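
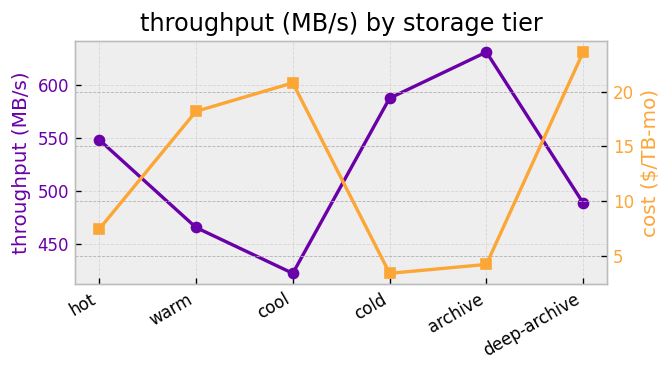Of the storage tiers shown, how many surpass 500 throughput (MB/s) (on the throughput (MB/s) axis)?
3

Above 500: hot, cold, archive.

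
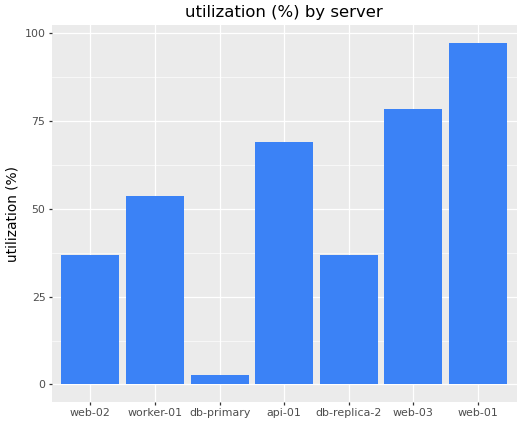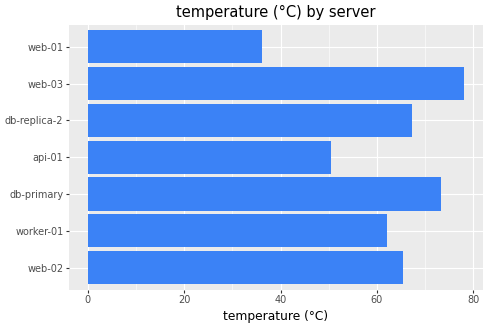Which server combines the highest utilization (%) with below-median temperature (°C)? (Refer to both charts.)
Chart 2 median temperature (°C) ≈ 70; below-median servers: worker-01, api-01, web-01. Among those, web-01 has the highest utilization (%) (≈ 100).

web-01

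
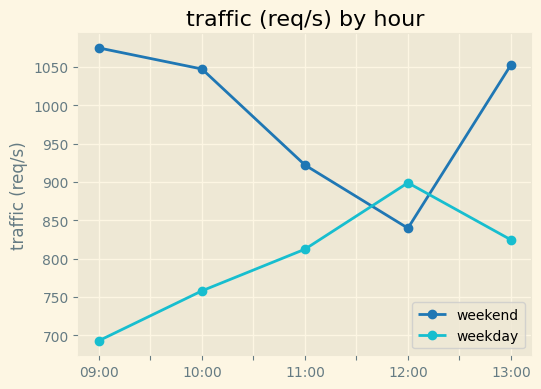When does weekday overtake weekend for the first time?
11:00: weekday ≈ 800 vs weekend ≈ 900 (not yet); 12:00: weekday ≈ 900 vs weekend ≈ 850 (first crossover).

12:00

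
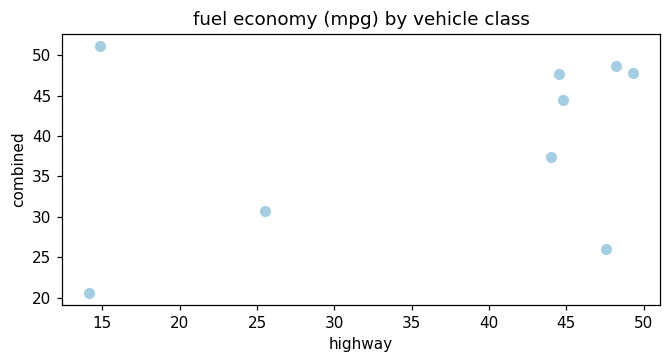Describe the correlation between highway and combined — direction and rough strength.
Points are positively correlated; weak (|r| ≈ 0.3).

positive, weak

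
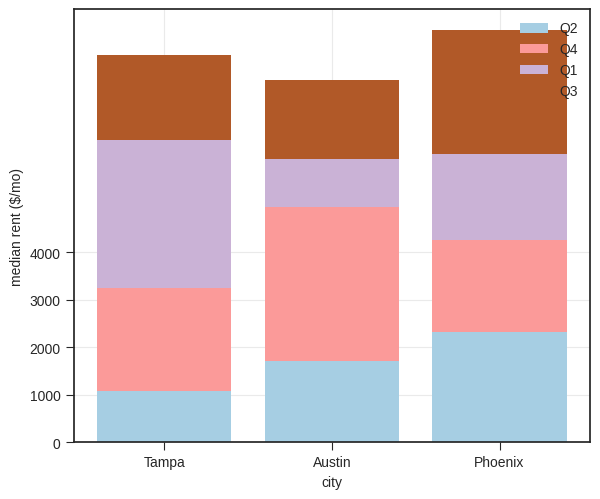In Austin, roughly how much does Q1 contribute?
≈ 1000

Q1 top ≈ 6000, bottom ≈ 5000; segment ≈ 1000.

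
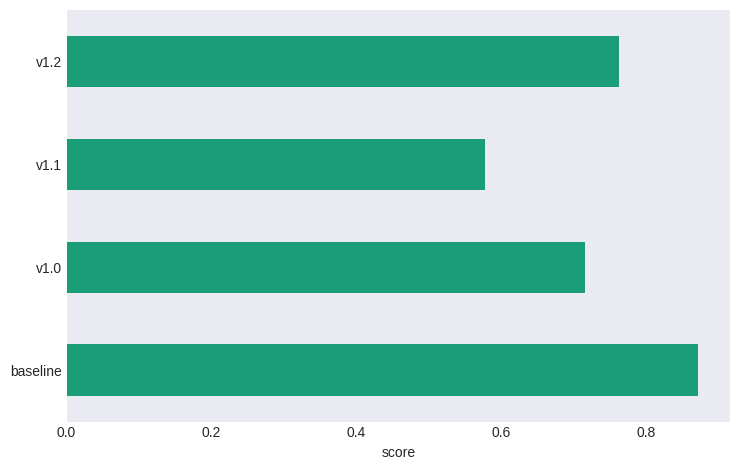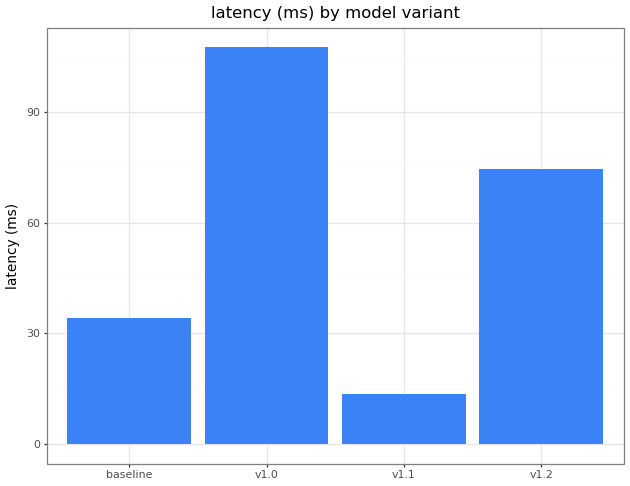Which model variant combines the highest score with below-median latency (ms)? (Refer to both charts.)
Chart 2 median latency (ms) ≈ 50; below-median model variants: baseline, v1.1. Among those, baseline has the highest score (≈ 0.9).

baseline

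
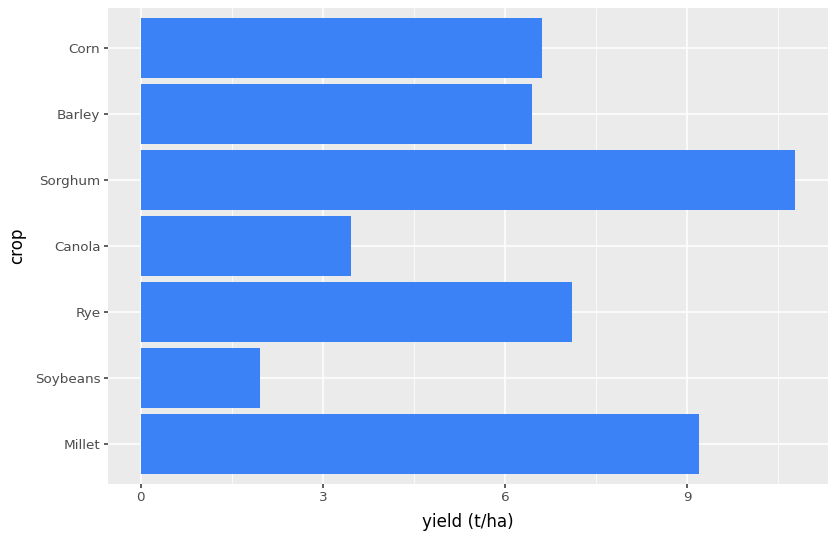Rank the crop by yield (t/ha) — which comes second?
Top 3: Sorghum ≈ 11, Millet ≈ 9, Rye ≈ 7.

Millet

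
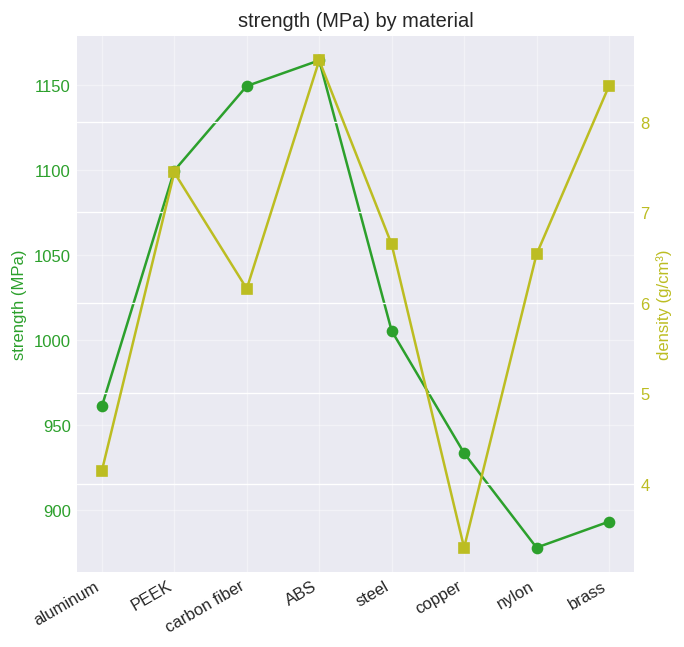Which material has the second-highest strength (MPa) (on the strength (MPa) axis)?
carbon fiber

Top 3 (on the strength (MPa) axis): ABS ≈ 1175, carbon fiber ≈ 1150, PEEK ≈ 1100.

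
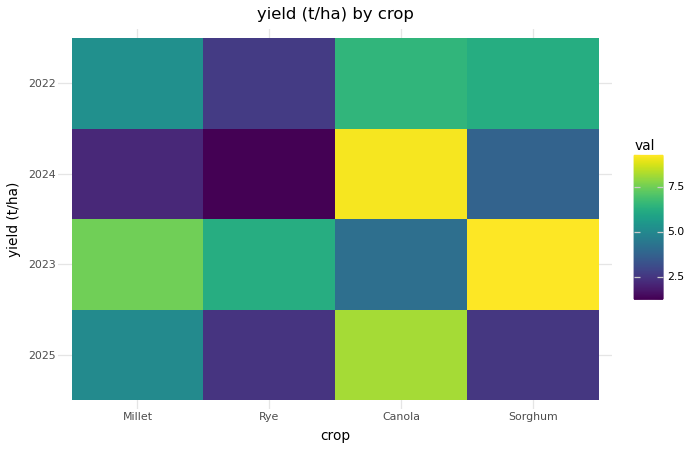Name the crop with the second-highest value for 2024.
Sorghum

Top 3 for 2024: Canola ≈ 9, Sorghum ≈ 4, Millet ≈ 2.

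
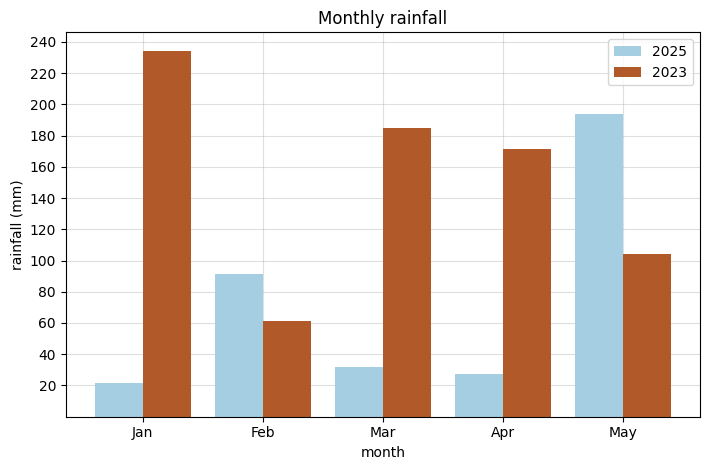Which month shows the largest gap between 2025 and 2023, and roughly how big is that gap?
Jan, ≈ 220 mm

Jan: 2025 ≈ 20, 2023 ≈ 240 → gap ≈ 220. Next-largest (Mar) is only ≈ 140.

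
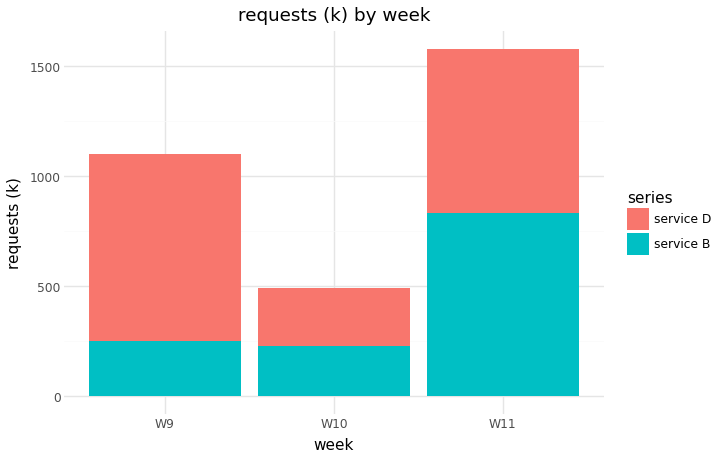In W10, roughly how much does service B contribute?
≈ 200

service B top ≈ 200, bottom ≈ 0; segment ≈ 200.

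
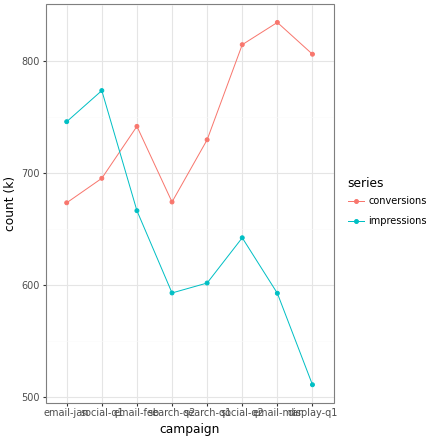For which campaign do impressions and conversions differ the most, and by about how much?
display-q1: impressions ≈ 500, conversions ≈ 800 → gap ≈ 300. Next-largest (email-mar) is only ≈ 250.

display-q1, ≈ 300 k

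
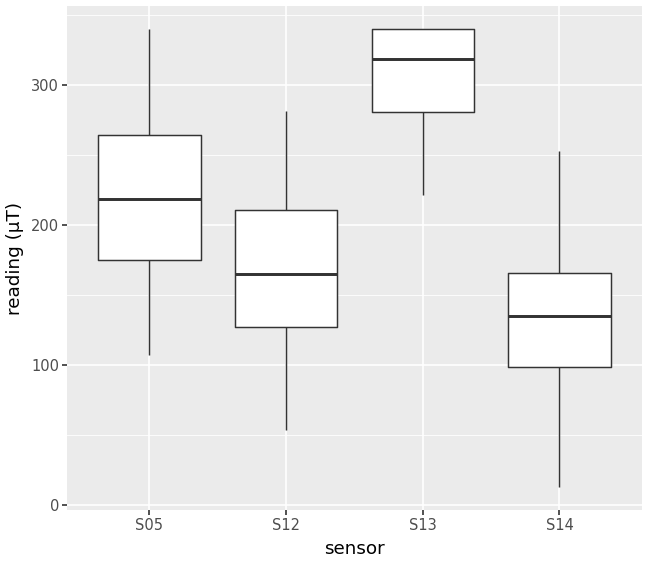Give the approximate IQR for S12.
Q3 ≈ 220, Q1 ≈ 120; IQR ≈ 100.

≈ 100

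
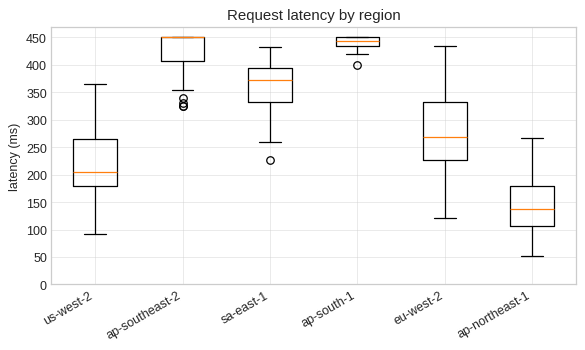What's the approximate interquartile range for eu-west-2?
Q3 ≈ 350, Q1 ≈ 250; IQR ≈ 100.

≈ 100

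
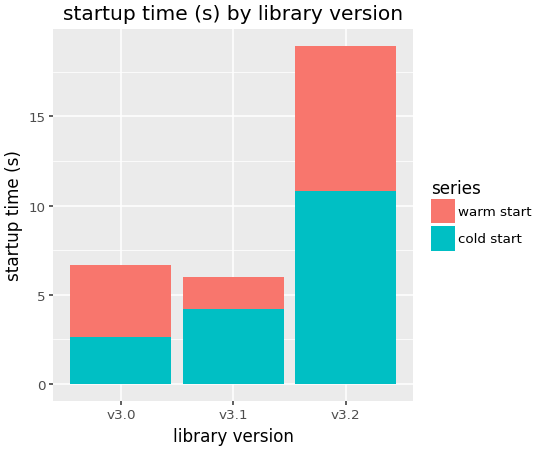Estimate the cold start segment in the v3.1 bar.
≈ 4

cold start top ≈ 4, bottom ≈ 0; segment ≈ 4.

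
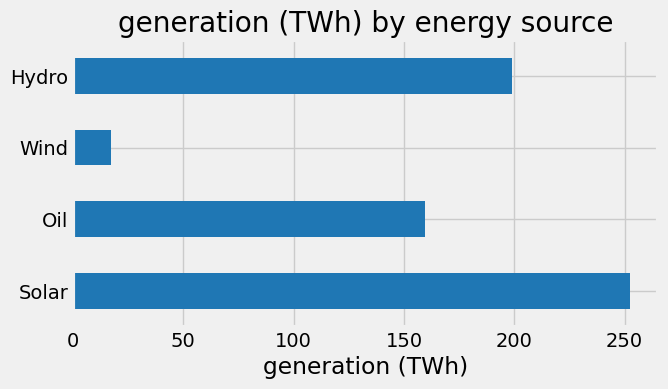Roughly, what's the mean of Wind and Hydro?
≈ 112

(25 + 200) / 2 ≈ 112.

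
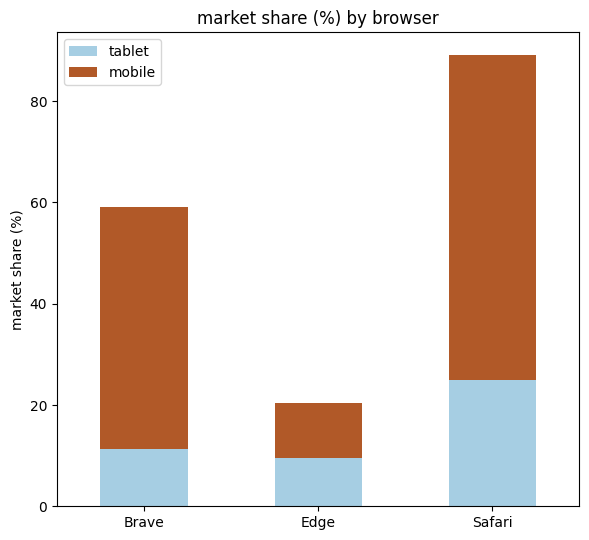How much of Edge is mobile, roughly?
mobile top ≈ 20, bottom ≈ 10; segment ≈ 10.

≈ 10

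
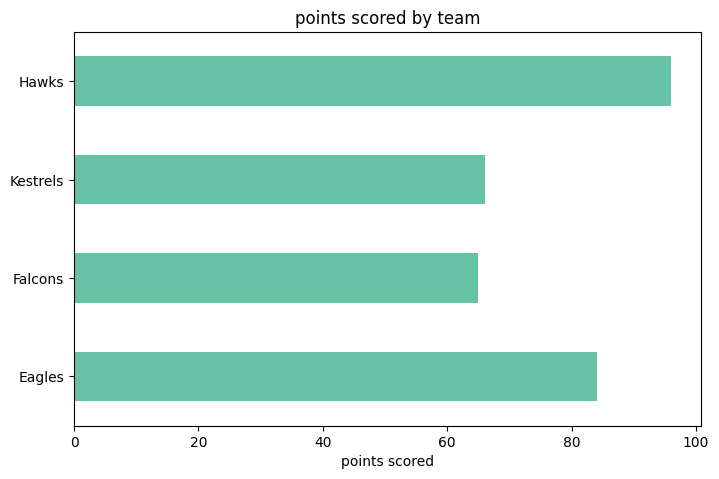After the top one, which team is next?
Top 3: Hawks ≈ 100, Eagles ≈ 80, Kestrels ≈ 70.

Eagles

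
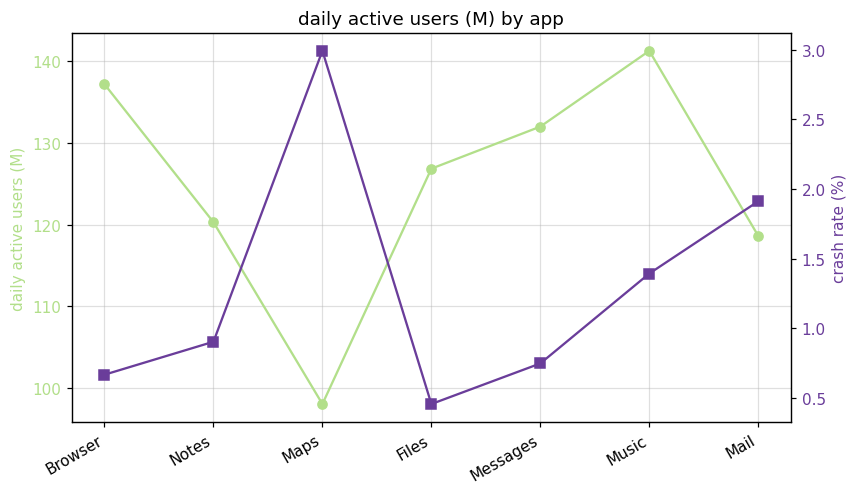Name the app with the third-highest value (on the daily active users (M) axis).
Top 4 (on the daily active users (M) axis): Music ≈ 140, Browser ≈ 135, Messages ≈ 130, Files ≈ 125.

Messages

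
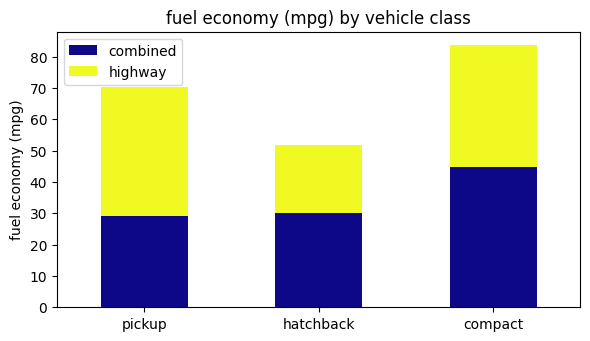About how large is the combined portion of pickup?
combined top ≈ 30, bottom ≈ 0; segment ≈ 30.

≈ 30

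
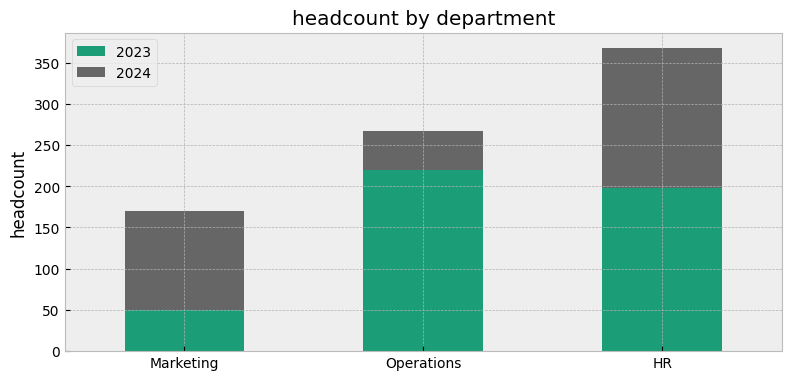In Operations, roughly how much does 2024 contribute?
2024 top ≈ 250, bottom ≈ 200; segment ≈ 50.

≈ 50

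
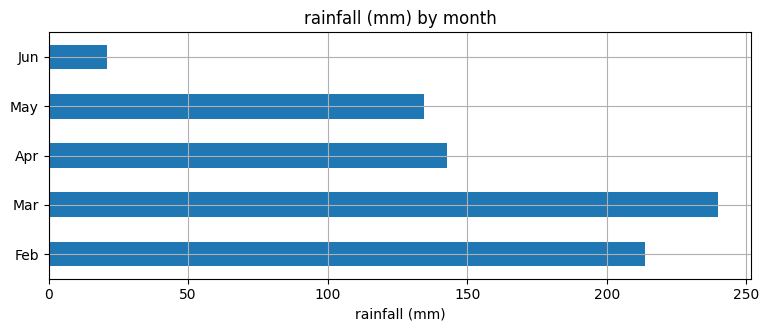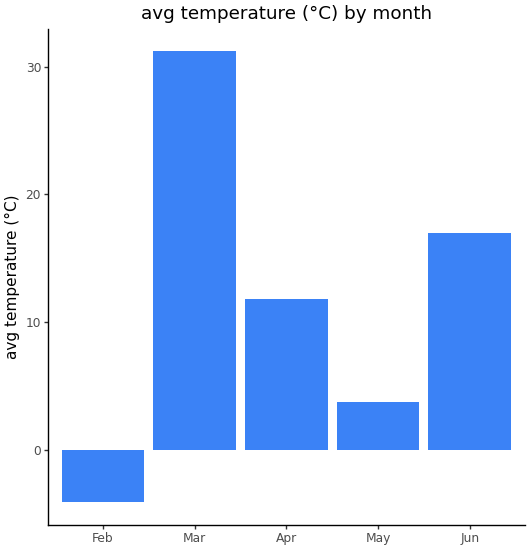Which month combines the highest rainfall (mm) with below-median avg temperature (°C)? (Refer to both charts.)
Chart 2 median avg temperature (°C) ≈ 10; below-median months: Feb, May. Among those, Feb has the highest rainfall (mm) (≈ 225).

Feb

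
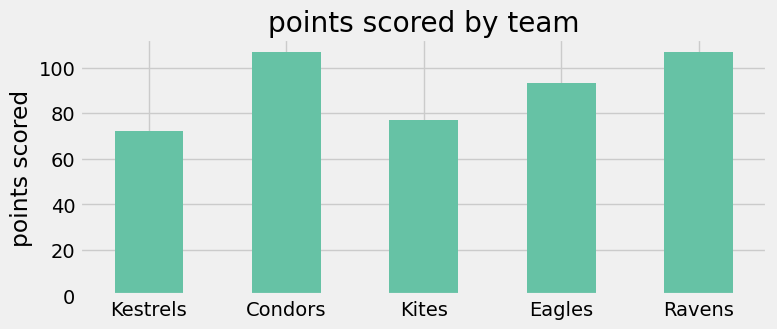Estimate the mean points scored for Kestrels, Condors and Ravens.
(70 + 110 + 110) / 3 ≈ 97.

≈ 97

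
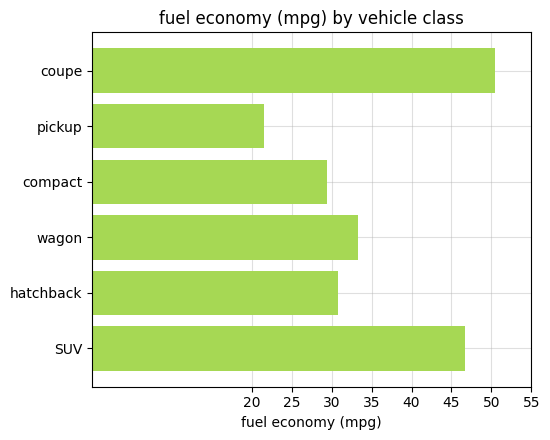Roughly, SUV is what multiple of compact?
≈ 1.5×

SUV ≈ 45, compact ≈ 30; 45/30 ≈ 1.5.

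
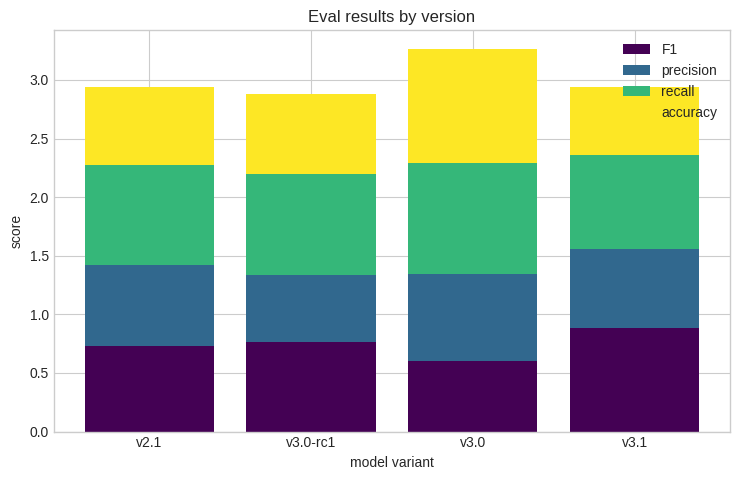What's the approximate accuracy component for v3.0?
accuracy top ≈ 3.5, bottom ≈ 2.5; segment ≈ 1.0.

≈ 1.0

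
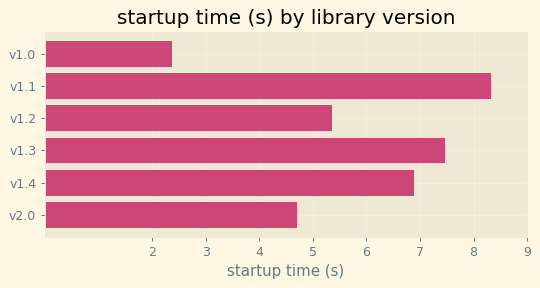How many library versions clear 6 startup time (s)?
3

Above 6: v1.1, v1.3, v1.4.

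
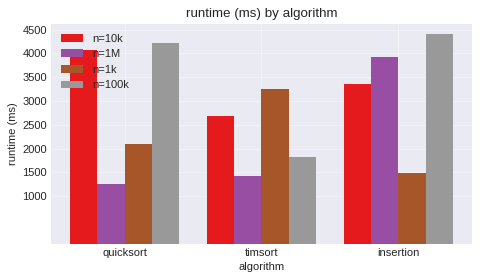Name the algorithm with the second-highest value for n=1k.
quicksort

Top 3 for n=1k: timsort ≈ 3500, quicksort ≈ 2000, insertion ≈ 1500.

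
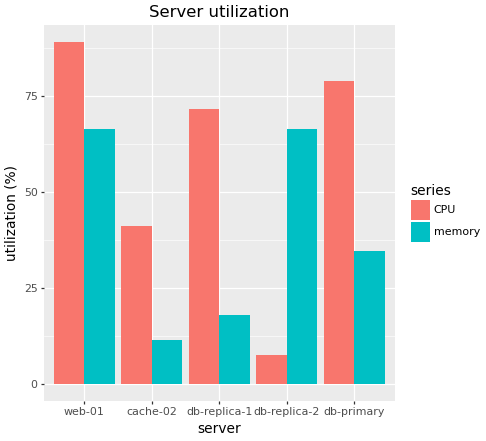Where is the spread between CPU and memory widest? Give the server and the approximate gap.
db-replica-2: CPU ≈ 10, memory ≈ 70 → gap ≈ 60. Next-largest (db-replica-1) is only ≈ 50.

db-replica-2, ≈ 60 %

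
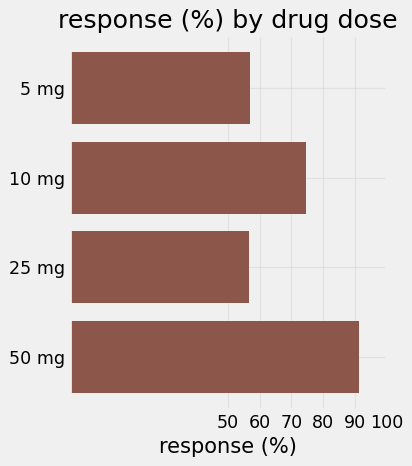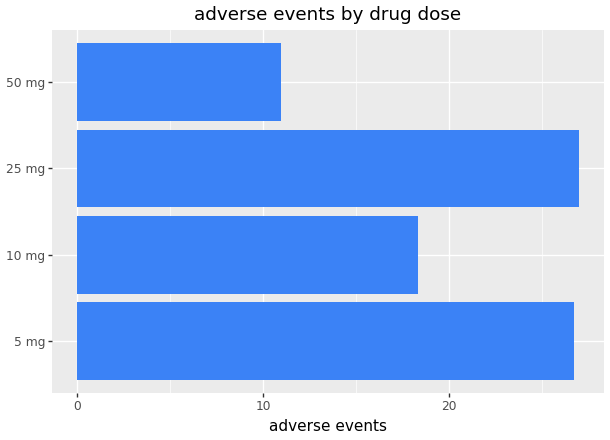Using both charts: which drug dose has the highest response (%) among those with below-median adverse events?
Chart 2 median adverse events ≈ 25; below-median drug doses: 10 mg, 50 mg. Among those, 50 mg has the highest response (%) (≈ 90).

50 mg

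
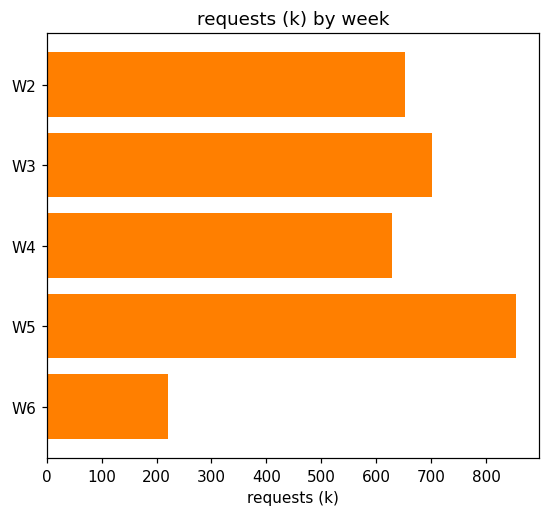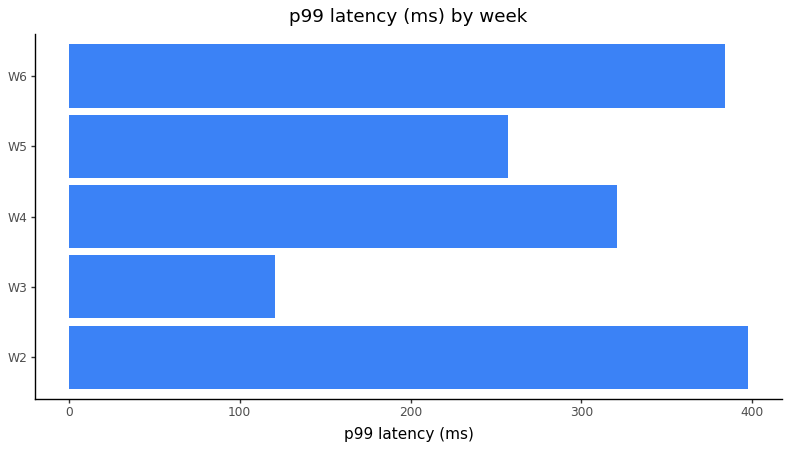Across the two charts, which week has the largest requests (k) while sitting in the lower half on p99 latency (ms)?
Chart 2 median p99 latency (ms) ≈ 300; below-median weeks: W3, W5. Among those, W5 has the highest requests (k) (≈ 900).

W5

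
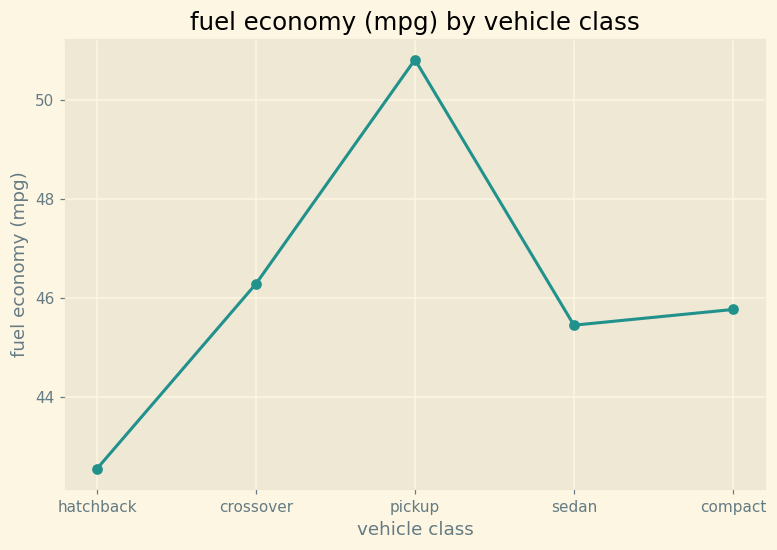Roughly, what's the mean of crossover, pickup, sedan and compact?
(46 + 51 + 45 + 46) / 4 ≈ 47.

≈ 47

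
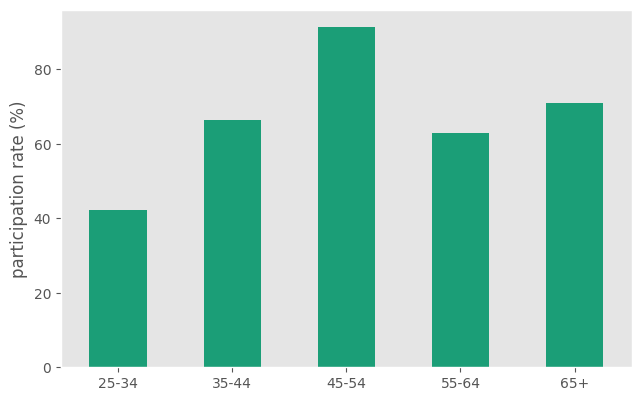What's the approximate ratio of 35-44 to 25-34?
≈ 1.75×

35-44 ≈ 70, 25-34 ≈ 40; 70/40 ≈ 1.75.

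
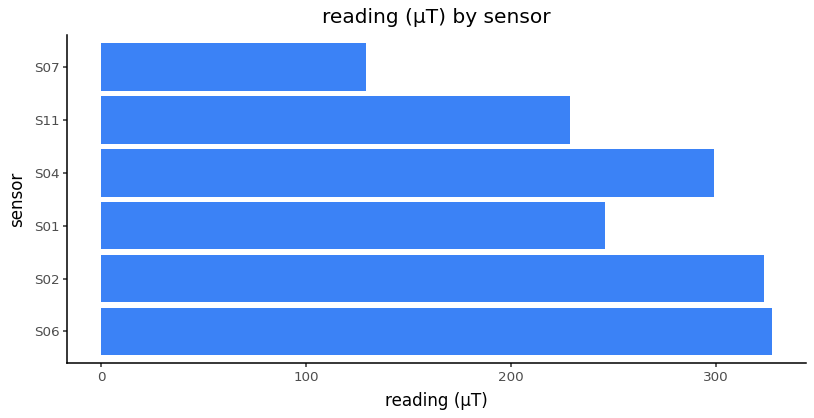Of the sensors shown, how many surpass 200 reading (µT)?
Above 200: S06, S02, S01, S04, S11.

5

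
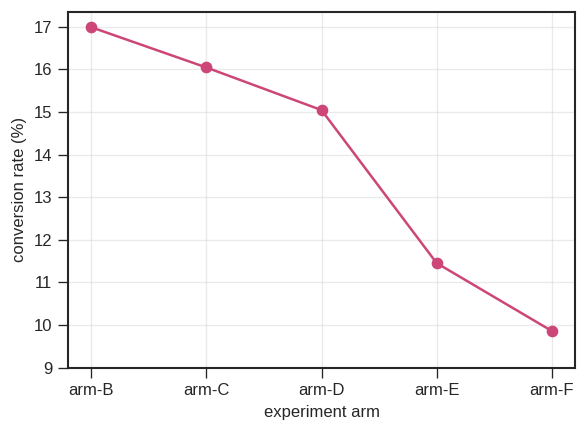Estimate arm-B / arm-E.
arm-B ≈ 17, arm-E ≈ 11; 17/11 ≈ 1.55.

≈ 1.55×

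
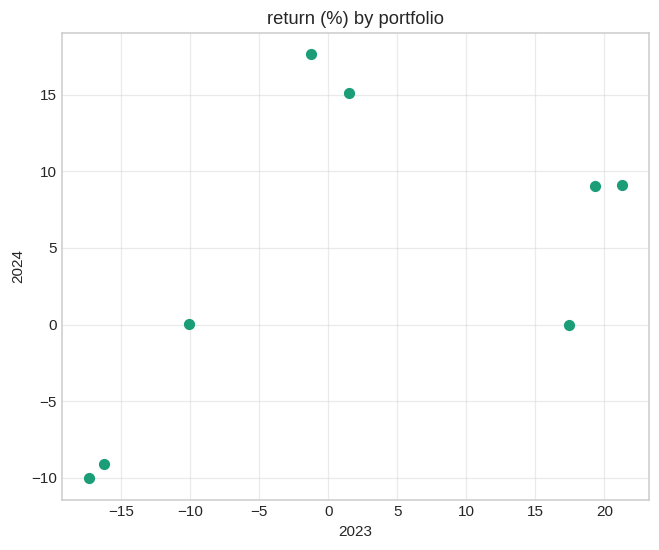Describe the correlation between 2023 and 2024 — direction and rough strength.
positive, moderate

Points are positively correlated; moderate (|r| ≈ 0.5).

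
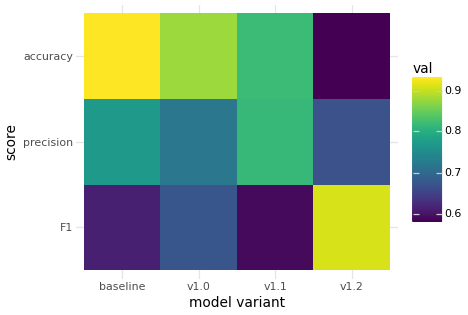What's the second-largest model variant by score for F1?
Top 3 for F1: v1.2 ≈ 0.90, v1.0 ≈ 0.65, baseline ≈ 0.60.

v1.0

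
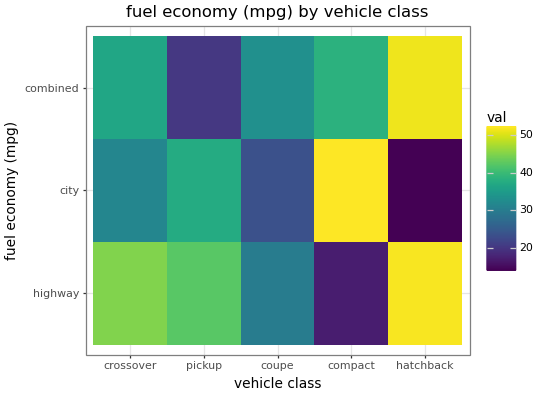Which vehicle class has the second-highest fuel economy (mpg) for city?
pickup

Top 3 for city: compact ≈ 55, pickup ≈ 35, crossover ≈ 30.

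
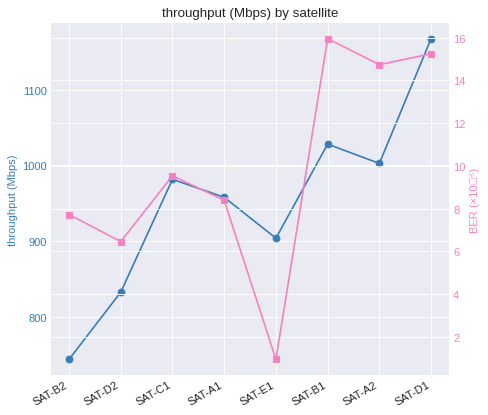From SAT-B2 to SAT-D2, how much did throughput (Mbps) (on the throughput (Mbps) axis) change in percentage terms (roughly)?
SAT-B2 ≈ 750, SAT-D2 ≈ 850; (850 − 750) / 750 ≈ +13.3%.

≈ +13.3%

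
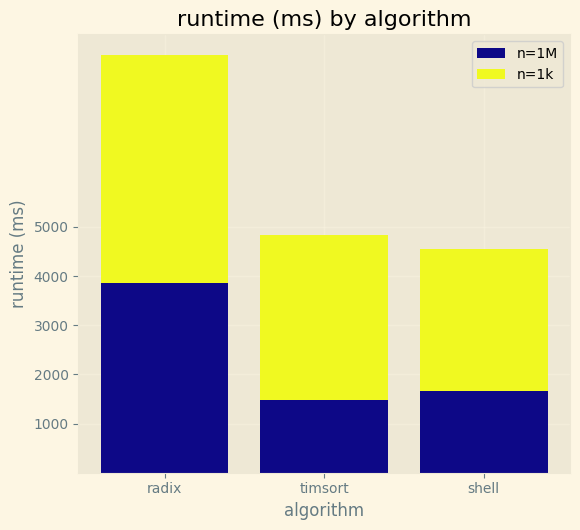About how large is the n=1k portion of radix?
≈ 4000

n=1k top ≈ 8000, bottom ≈ 4000; segment ≈ 4000.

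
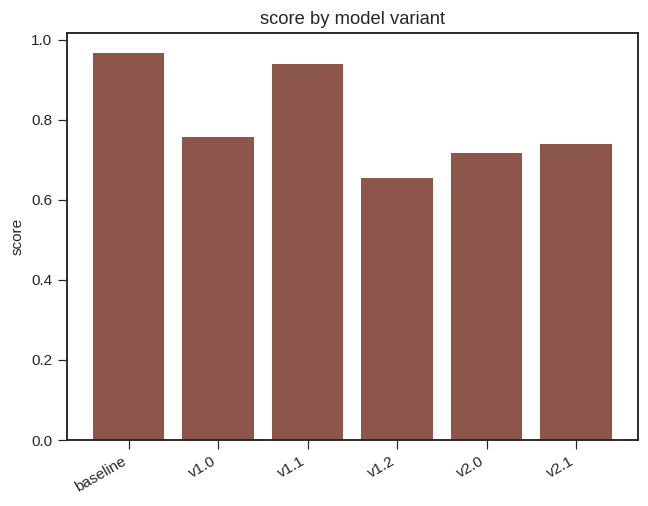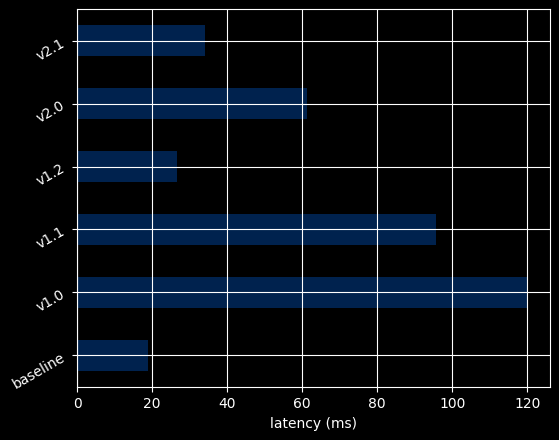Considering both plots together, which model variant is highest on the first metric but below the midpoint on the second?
baseline

Chart 2 median latency (ms) ≈ 40; below-median model variants: baseline, v1.2, v2.1. Among those, baseline has the highest score (≈ 1).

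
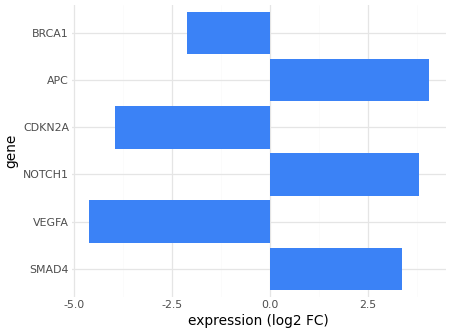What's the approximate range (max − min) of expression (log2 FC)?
Max APC ≈ 4, min VEGFA ≈ -5; range ≈ 9.

≈ 9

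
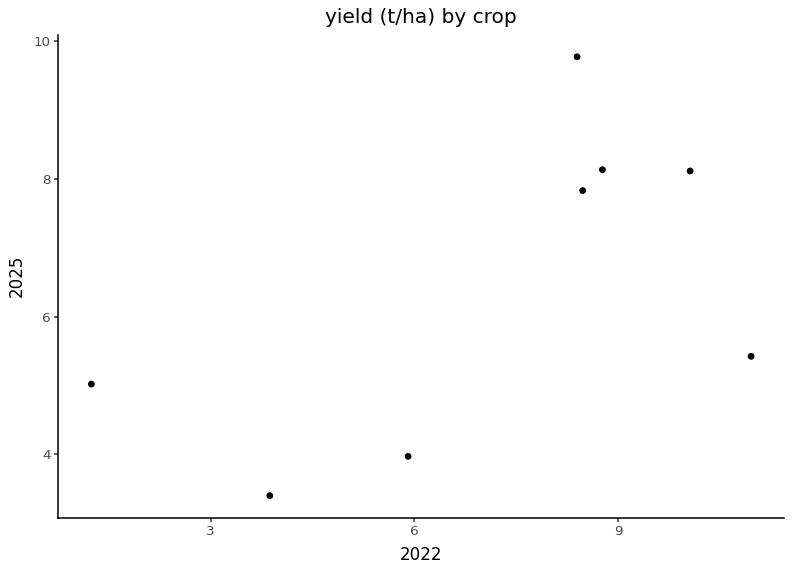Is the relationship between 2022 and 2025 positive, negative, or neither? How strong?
positive, moderate

Points are positively correlated; moderate (|r| ≈ 0.6).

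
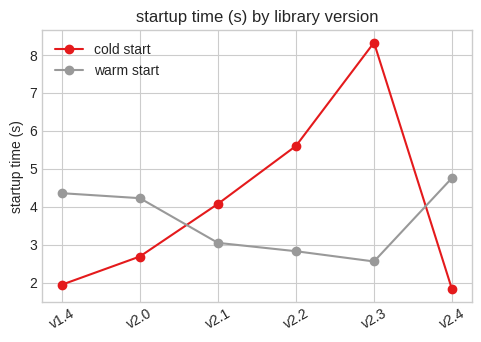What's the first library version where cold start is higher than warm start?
v2.0: cold start ≈ 3 vs warm start ≈ 4 (not yet); v2.1: cold start ≈ 4 vs warm start ≈ 3 (first crossover).

v2.1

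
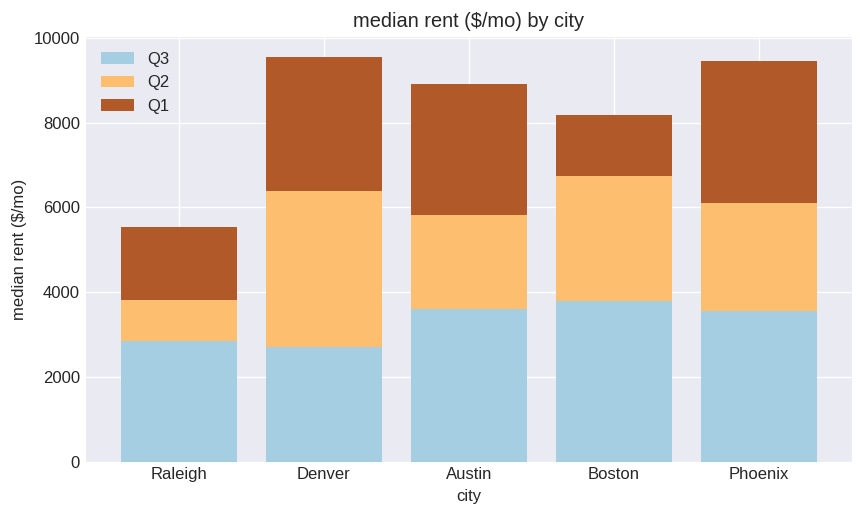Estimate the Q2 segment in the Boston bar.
≈ 3000

Q2 top ≈ 7000, bottom ≈ 4000; segment ≈ 3000.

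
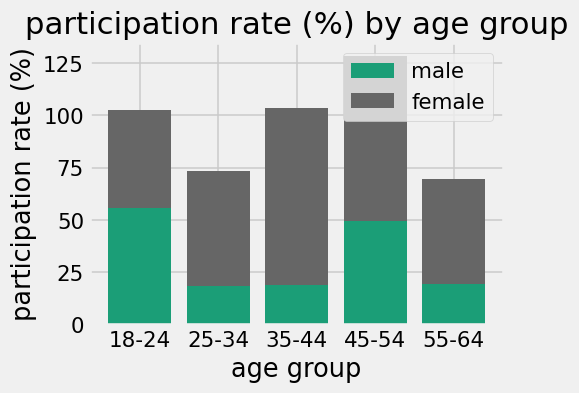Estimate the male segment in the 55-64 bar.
≈ 20

male top ≈ 20, bottom ≈ 0; segment ≈ 20.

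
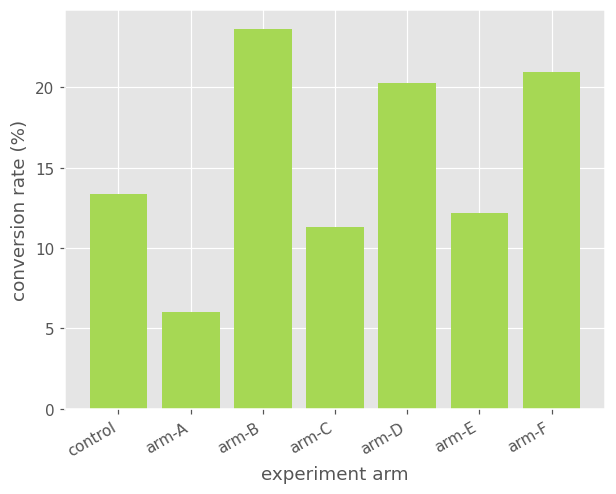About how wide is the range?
≈ 18

Max arm-B ≈ 24, min arm-A ≈ 6; range ≈ 18.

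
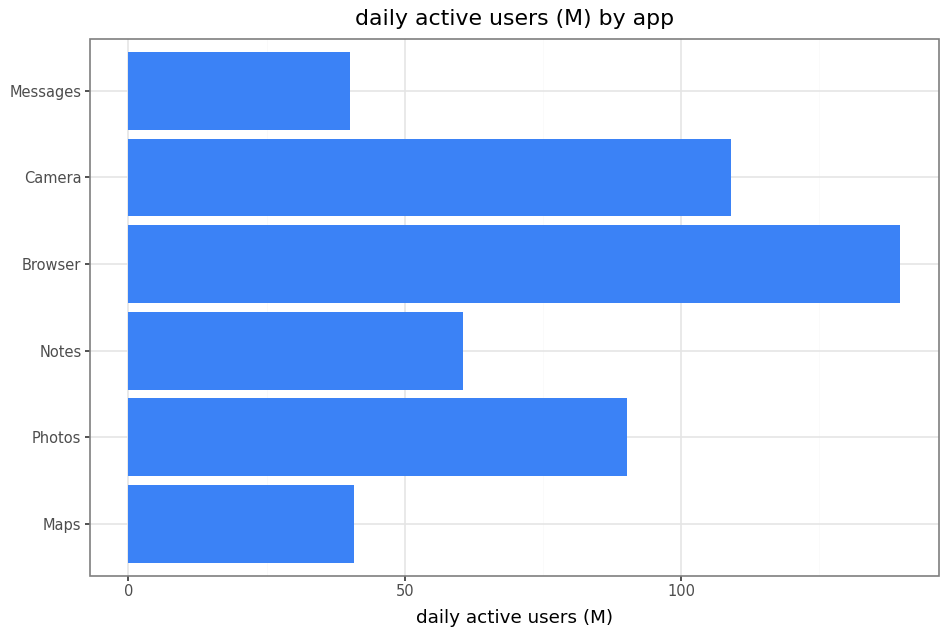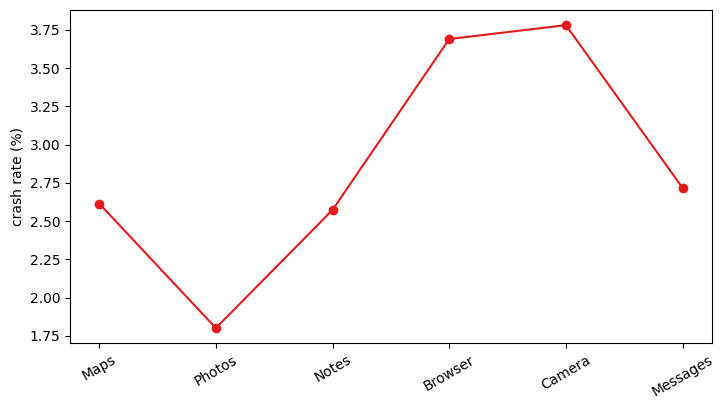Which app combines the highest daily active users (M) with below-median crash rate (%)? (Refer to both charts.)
Photos

Chart 2 median crash rate (%) ≈ 2.5; below-median apps: Maps, Photos, Notes. Among those, Photos has the highest daily active users (M) (≈ 100).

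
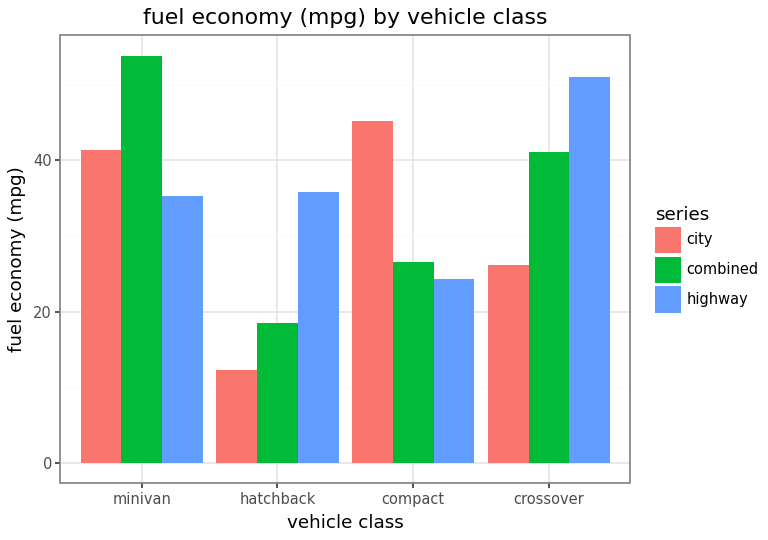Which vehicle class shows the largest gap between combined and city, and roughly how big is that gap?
compact, ≈ 20 mpg

compact: combined ≈ 25, city ≈ 45 → gap ≈ 20. Next-largest (crossover) is only ≈ 15.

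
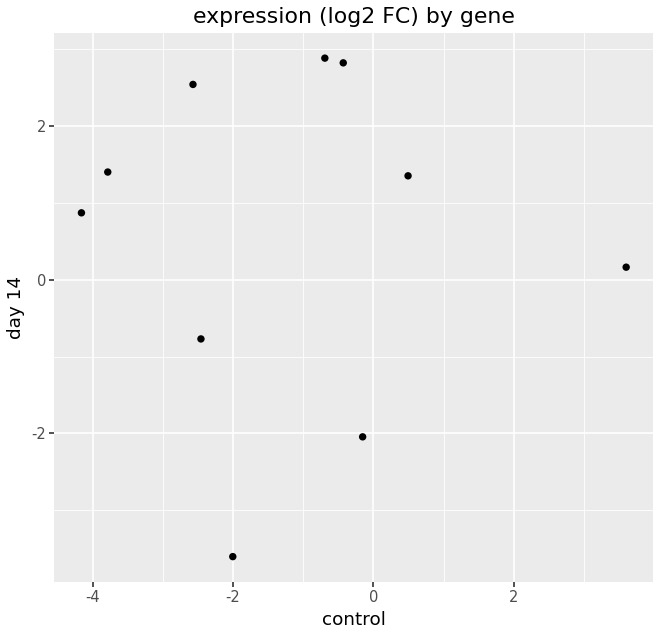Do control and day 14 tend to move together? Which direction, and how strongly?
Points are roughly uncorrelated; weak (|r| ≈ 0.0).

no clear correlation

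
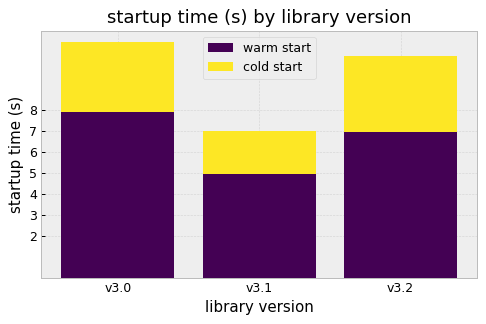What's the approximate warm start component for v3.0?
≈ 8

warm start top ≈ 8, bottom ≈ 0; segment ≈ 8.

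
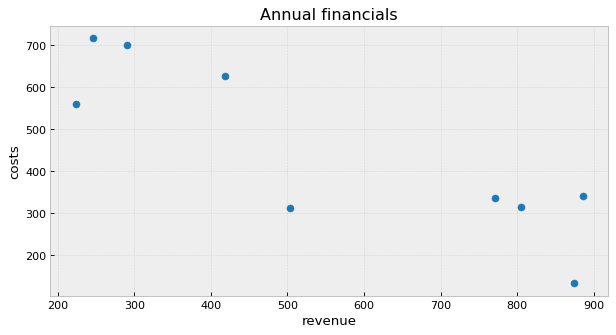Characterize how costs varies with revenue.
negative, strong

Points are negatively correlated; strong (|r| ≈ 0.9).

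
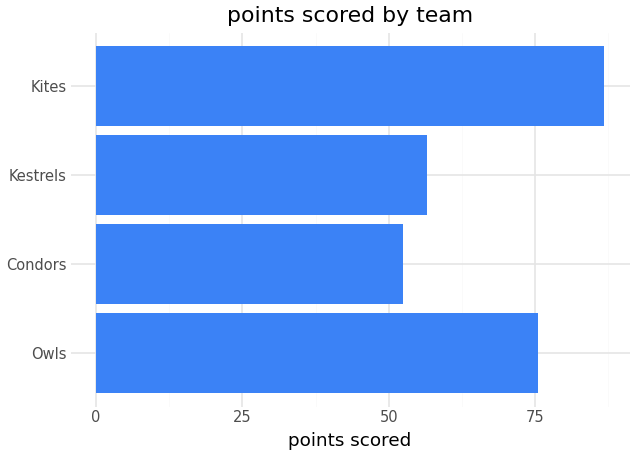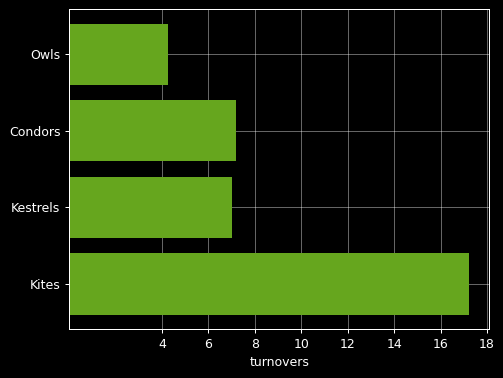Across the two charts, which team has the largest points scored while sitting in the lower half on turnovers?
Chart 2 median turnovers ≈ 8; below-median teams: Owls, Kestrels. Among those, Owls has the highest points scored (≈ 80).

Owls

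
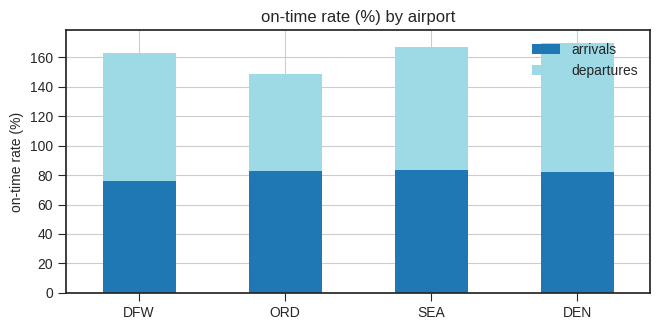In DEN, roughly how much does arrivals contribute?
≈ 80

arrivals top ≈ 80, bottom ≈ 0; segment ≈ 80.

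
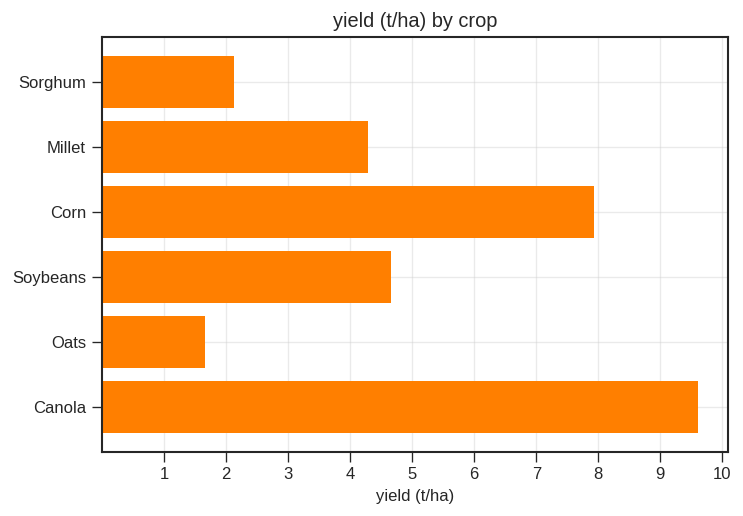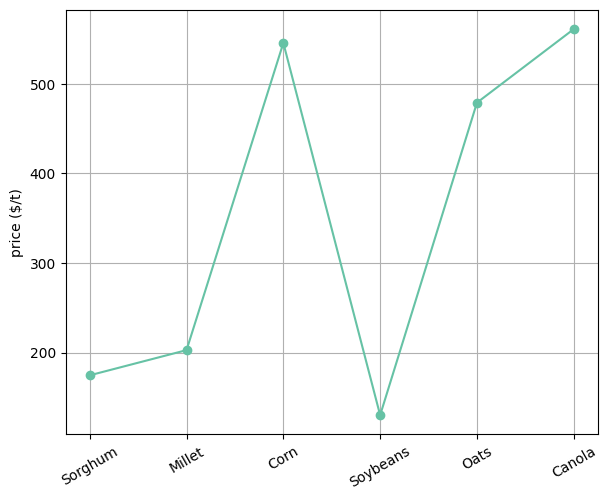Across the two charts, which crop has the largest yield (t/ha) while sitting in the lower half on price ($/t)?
Chart 2 median price ($/t) ≈ 300; below-median crops: Sorghum, Millet, Soybeans. Among those, Soybeans has the highest yield (t/ha) (≈ 5).

Soybeans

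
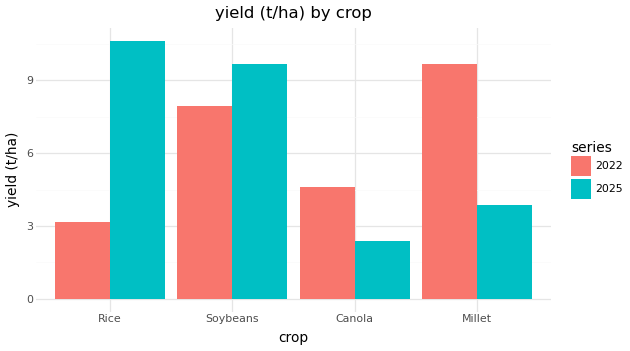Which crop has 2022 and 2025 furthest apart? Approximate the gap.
Rice, ≈ 8 t/ha

Rice: 2022 ≈ 3, 2025 ≈ 11 → gap ≈ 8. Next-largest (Millet) is only ≈ 6.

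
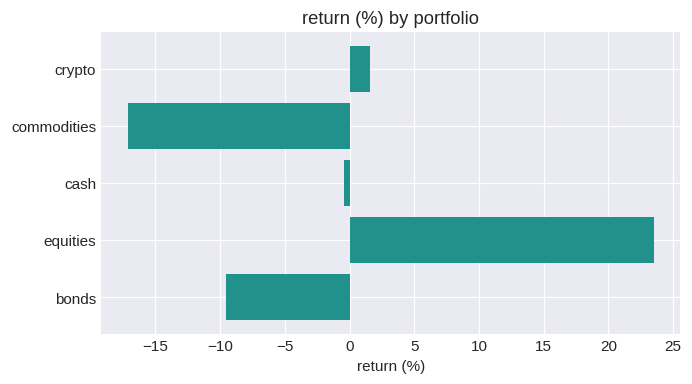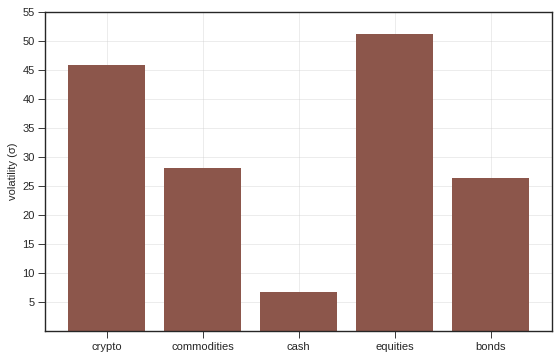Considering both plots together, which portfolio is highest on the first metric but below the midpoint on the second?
Chart 2 median volatility (σ) ≈ 30; below-median portfolios: cash, bonds. Among those, cash has the highest return (%) (≈ 0).

cash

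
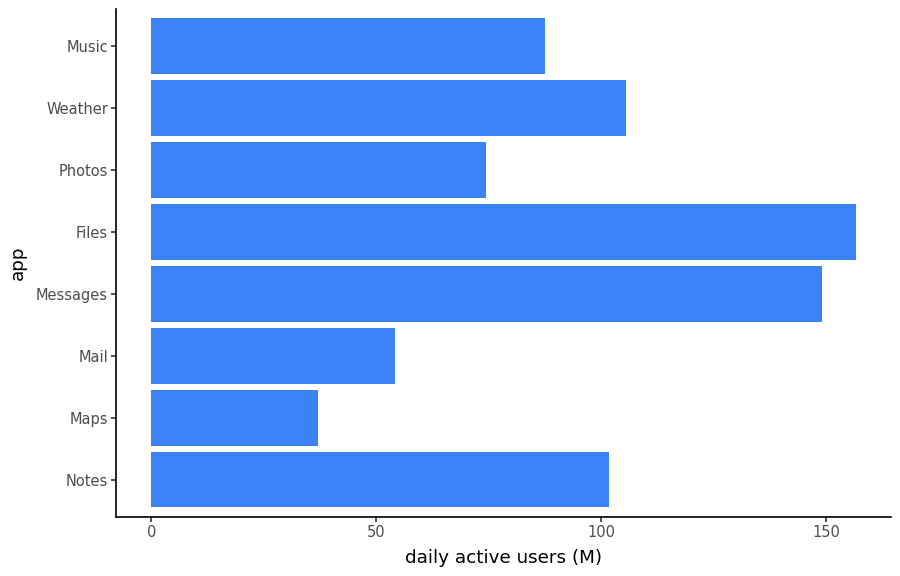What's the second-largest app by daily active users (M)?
Top 3: Files ≈ 160, Messages ≈ 140, Weather ≈ 100.

Messages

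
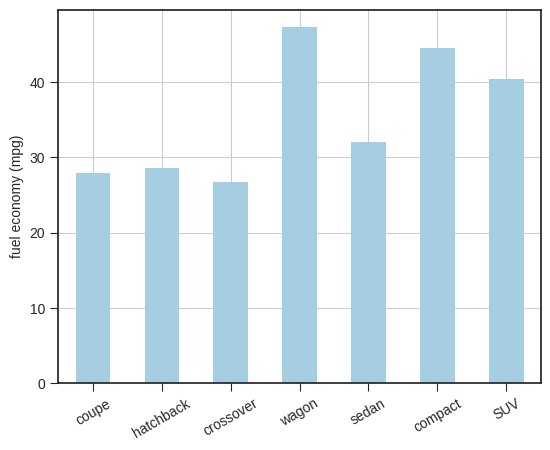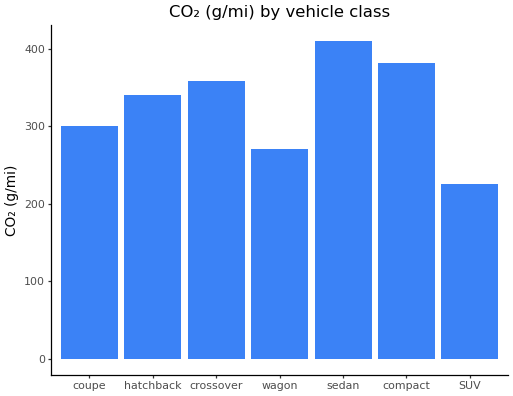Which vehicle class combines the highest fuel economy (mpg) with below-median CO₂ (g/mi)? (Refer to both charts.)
wagon

Chart 2 median CO₂ (g/mi) ≈ 350; below-median vehicle classes: coupe, wagon, SUV. Among those, wagon has the highest fuel economy (mpg) (≈ 45).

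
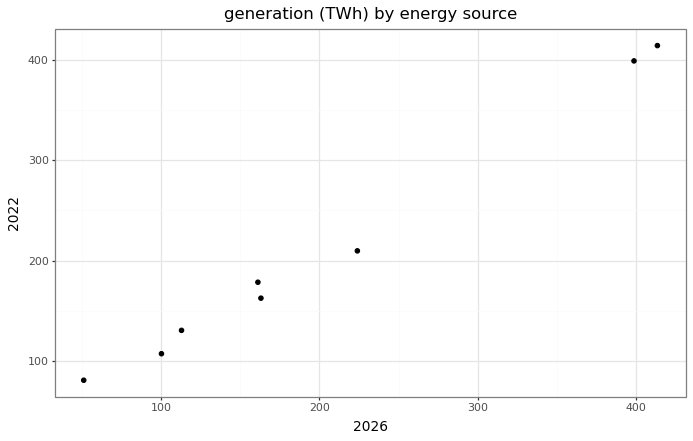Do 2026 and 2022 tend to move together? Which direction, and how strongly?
positive, strong

Points are positively correlated; strong (|r| ≈ 1.0).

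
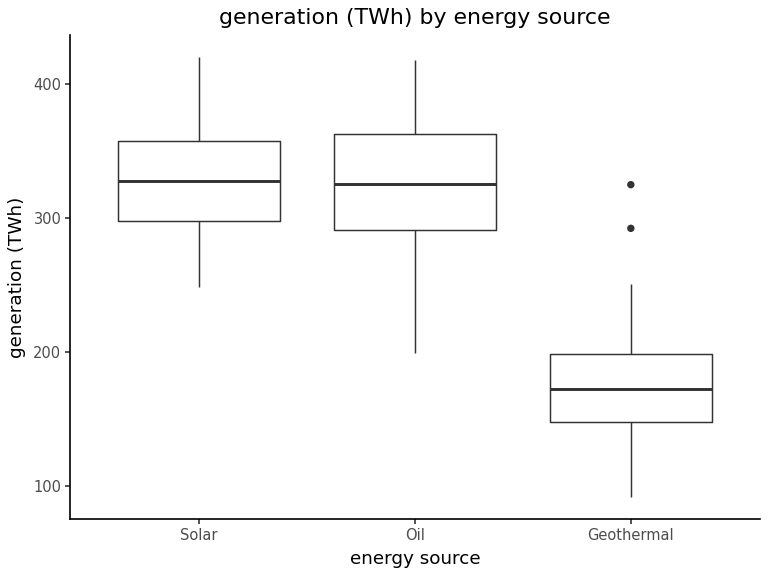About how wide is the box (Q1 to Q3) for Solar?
≈ 60

Q3 ≈ 360, Q1 ≈ 300; IQR ≈ 60.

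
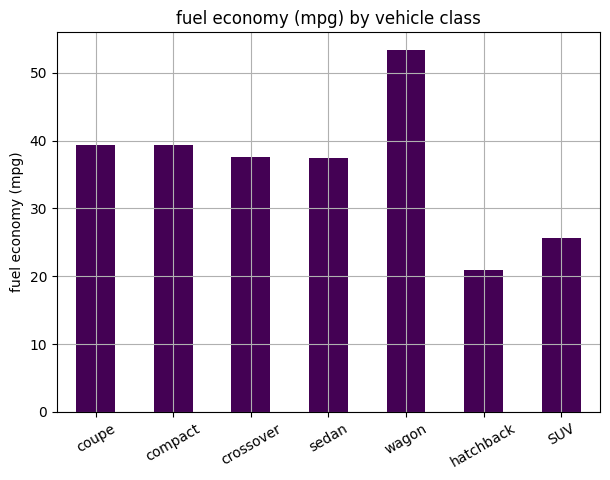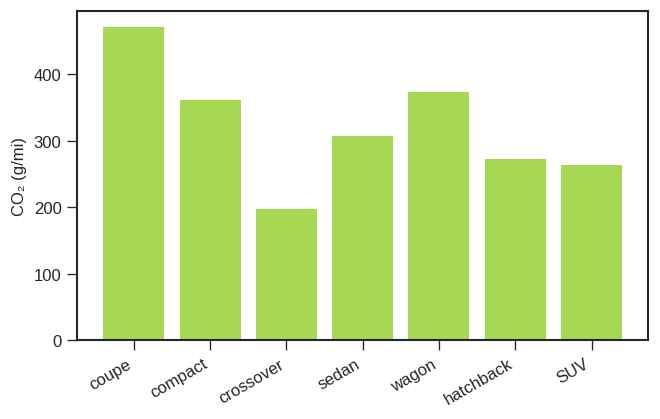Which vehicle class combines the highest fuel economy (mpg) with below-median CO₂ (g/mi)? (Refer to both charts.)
crossover

Chart 2 median CO₂ (g/mi) ≈ 300; below-median vehicle classes: crossover, hatchback, SUV. Among those, crossover has the highest fuel economy (mpg) (≈ 40).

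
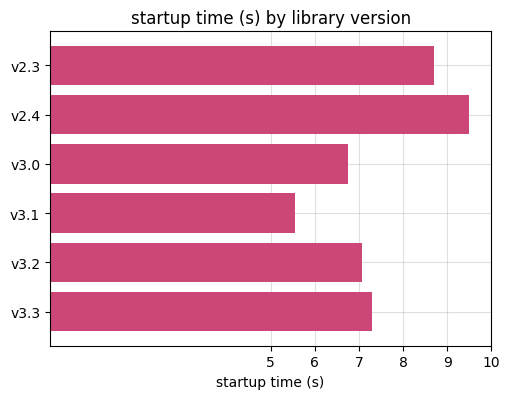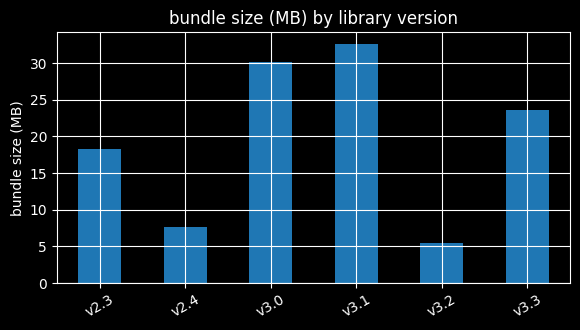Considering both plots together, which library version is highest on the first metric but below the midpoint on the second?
v2.4

Chart 2 median bundle size (MB) ≈ 20; below-median library versions: v2.3, v2.4, v3.2. Among those, v2.4 has the highest startup time (s) (≈ 10).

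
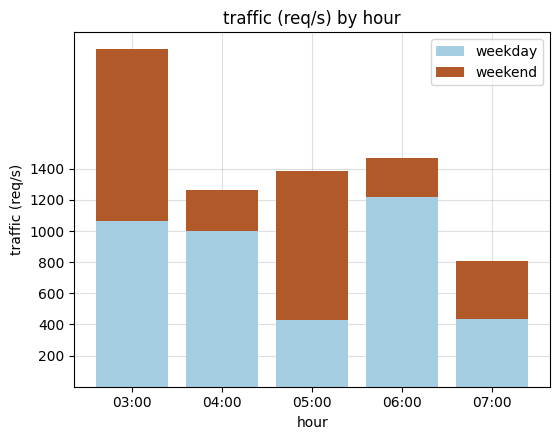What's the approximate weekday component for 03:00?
weekday top ≈ 1000, bottom ≈ 0; segment ≈ 1000.

≈ 1000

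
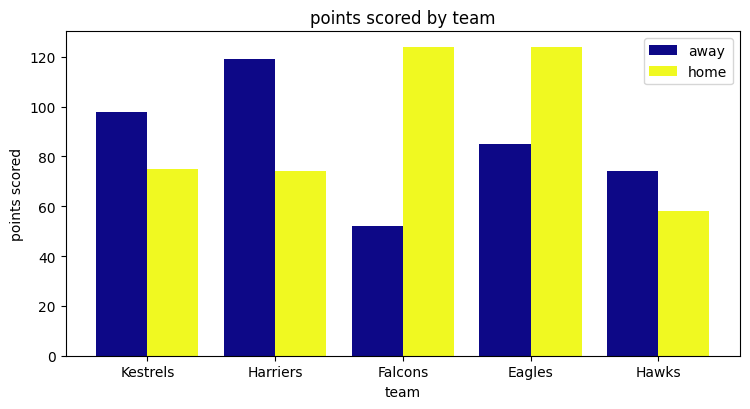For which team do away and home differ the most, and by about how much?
Falcons, ≈ 60

Falcons: away ≈ 60, home ≈ 120 → gap ≈ 60. Next-largest (Harriers) is only ≈ 40.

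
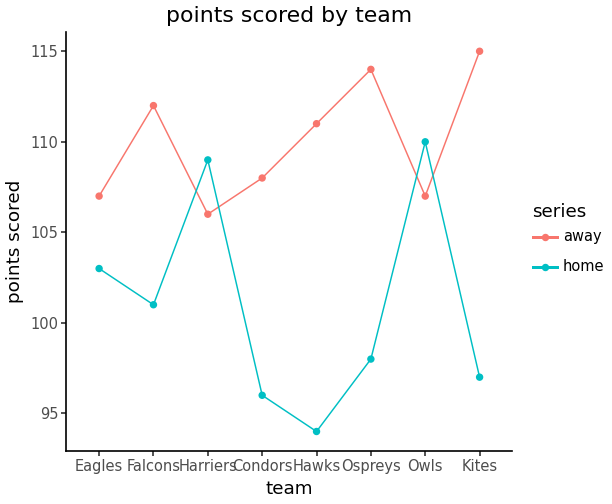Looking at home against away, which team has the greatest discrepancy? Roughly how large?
Kites: home ≈ 96, away ≈ 116 → gap ≈ 20. Next-largest (Hawks) is only ≈ 18.

Kites, ≈ 20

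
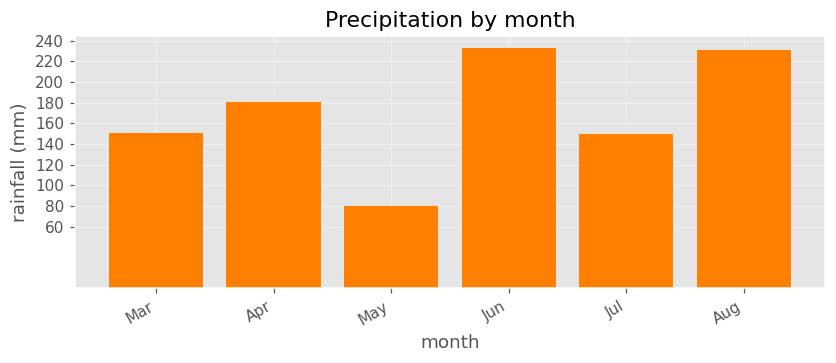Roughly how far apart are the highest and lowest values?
≈ 160

Max Jun ≈ 240, min May ≈ 80; range ≈ 160.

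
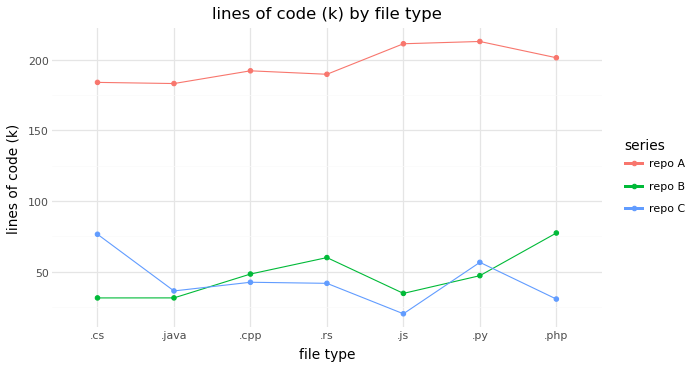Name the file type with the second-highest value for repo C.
Top 3 for repo C: .cs ≈ 80, .py ≈ 60, .cpp ≈ 40.

.py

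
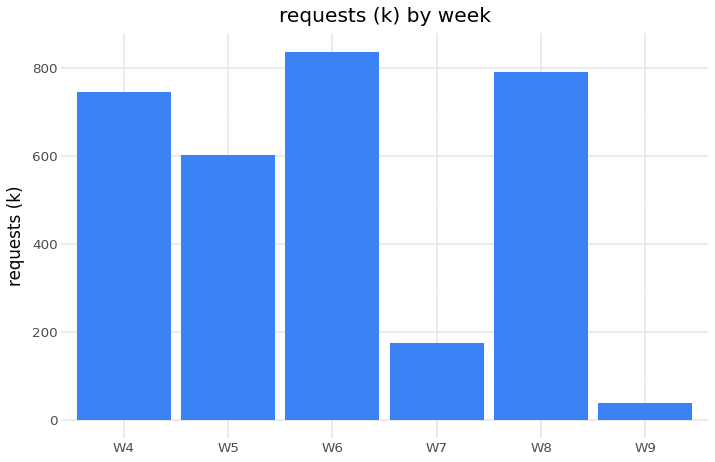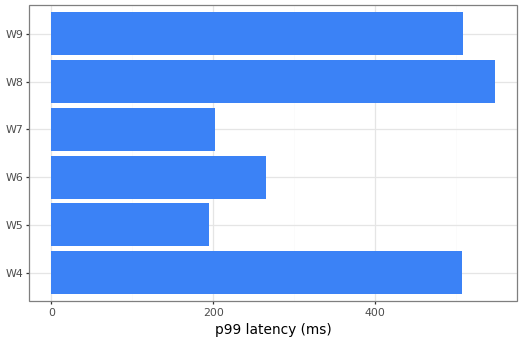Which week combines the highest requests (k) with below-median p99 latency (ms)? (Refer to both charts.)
W6

Chart 2 median p99 latency (ms) ≈ 400; below-median weeks: W5, W6, W7. Among those, W6 has the highest requests (k) (≈ 800).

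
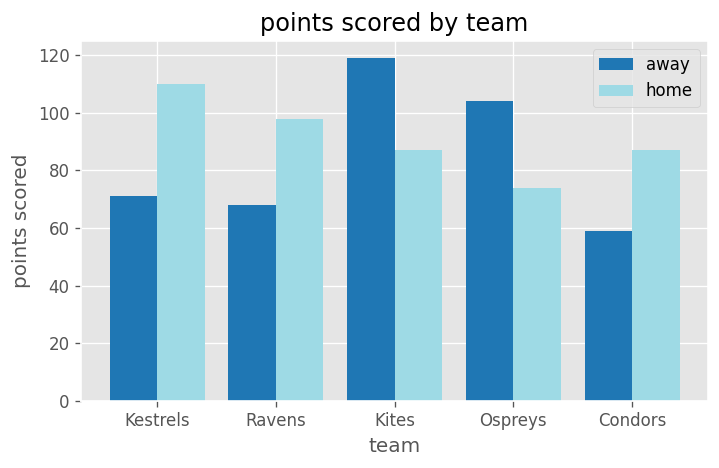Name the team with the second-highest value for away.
Ospreys

Top 3 for away: Kites ≈ 120, Ospreys ≈ 100, Kestrels ≈ 70.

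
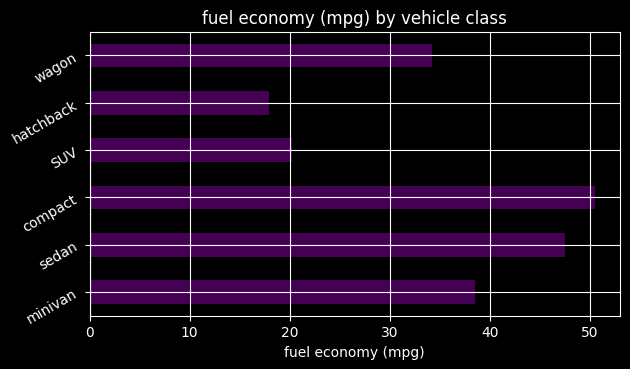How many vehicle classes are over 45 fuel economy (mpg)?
Above 45: sedan, compact.

2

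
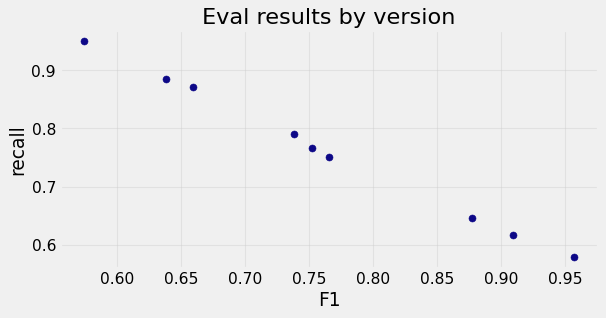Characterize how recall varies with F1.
negative, strong

Points are negatively correlated; strong (|r| ≈ 1.0).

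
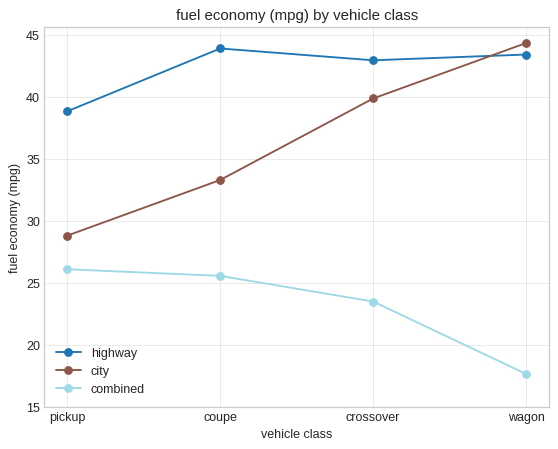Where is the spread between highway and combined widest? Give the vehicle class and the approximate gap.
wagon: highway ≈ 45, combined ≈ 20 → gap ≈ 25. Next-largest (crossover) is only ≈ 20.

wagon, ≈ 25 mpg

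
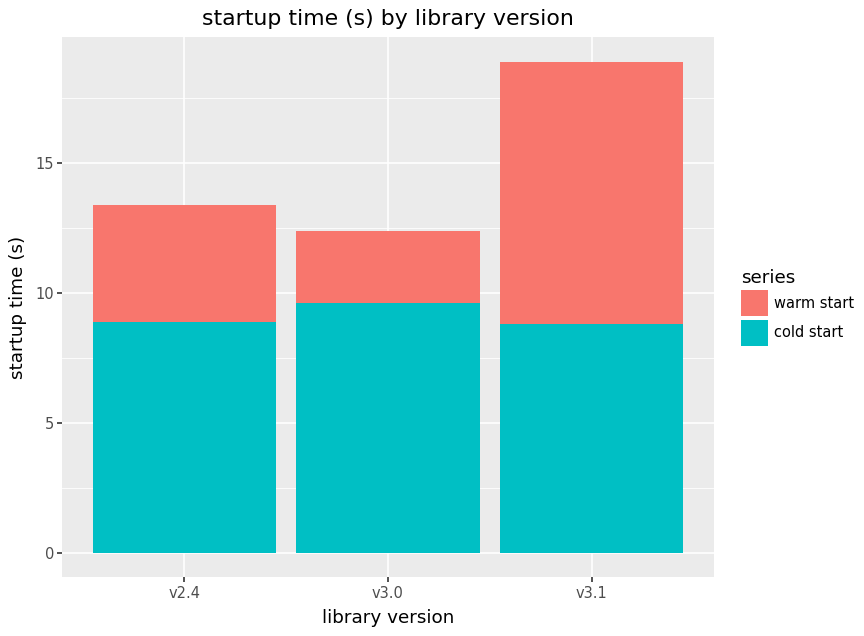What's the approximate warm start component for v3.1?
≈ 10

warm start top ≈ 18, bottom ≈ 8; segment ≈ 10.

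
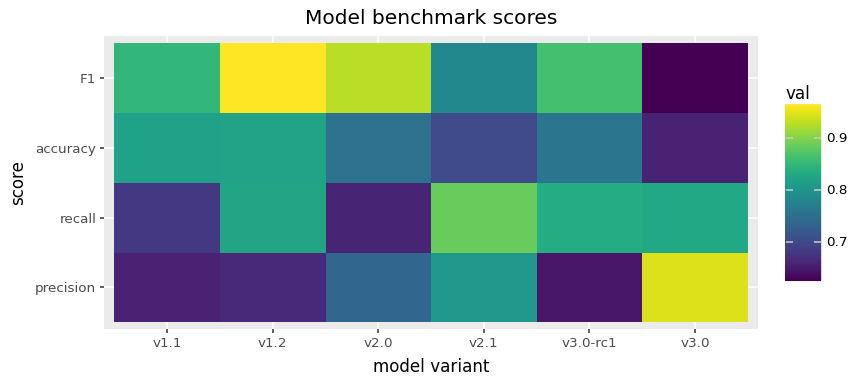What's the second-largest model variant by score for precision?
v2.1

Top 3 for precision: v3.0 ≈ 0.95, v2.1 ≈ 0.80, v2.0 ≈ 0.75.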